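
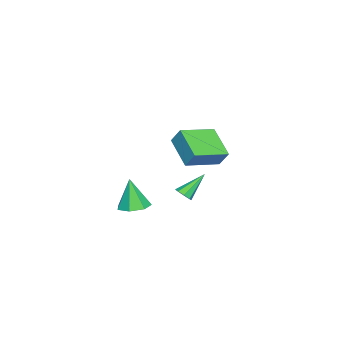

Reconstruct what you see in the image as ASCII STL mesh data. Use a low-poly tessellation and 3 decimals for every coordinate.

solid 
facet normal 0.143 0.174 -0.974
outer loop
vertex 0.746 -3.459 -2.792
vertex -0.131 -3.523 -2.932
vertex 0.348 -2.8 -2.733
endloop
endfacet
facet normal 0.715 0.379 0.588
outer loop
vertex 0.746 -3.459 -2.792
vertex 0.348 -2.8 -2.733
vertex -0.389 -3.837 -1.168
endloop
endfacet
facet normal 0.143 0.173 -0.974
outer loop
vertex 0.348 -2.8 -2.733
vertex -0.131 -3.523 -2.932
vertex -0.41 -2.685 -2.824
endloop
endfacet
facet normal 0.056 0.820 0.570
outer loop
vertex 0.348 -2.8 -2.733
vertex -0.41 -2.685 -2.824
vertex -0.389 -3.837 -1.168
endloop
endfacet
facet normal 0.143 0.173 -0.975
outer loop
vertex -0.41 -2.685 -2.824
vertex -0.131 -3.523 -2.932
vertex -0.958 -3.202 -2.996
endloop
endfacet
facet normal -0.689 0.591 0.420
outer loop
vertex -0.41 -2.685 -2.824
vertex -0.958 -3.202 -2.996
vertex -0.389 -3.837 -1.168
endloop
endfacet
facet normal 0.143 0.174 -0.974
outer loop
vertex -0.958 -3.202 -2.996
vertex -0.131 -3.523 -2.932
vertex -0.883 -3.96 -3.12
endloop
endfacet
facet normal -0.958 -0.136 0.251
outer loop
vertex -0.958 -3.202 -2.996
vertex -0.883 -3.96 -3.12
vertex -0.389 -3.837 -1.168
endloop
endfacet
facet normal 0.143 0.173 -0.974
outer loop
vertex -0.883 -3.96 -3.12
vertex -0.131 -3.523 -2.932
vertex -0.241 -4.39 -3.102
endloop
endfacet
facet normal -0.550 -0.813 0.190
outer loop
vertex -0.883 -3.96 -3.12
vertex -0.241 -4.39 -3.102
vertex -0.389 -3.837 -1.168
endloop
endfacet
facet normal 0.143 0.173 -0.974
outer loop
vertex -0.241 -4.39 -3.102
vertex -0.131 -3.523 -2.932
vertex 0.484 -4.167 -2.956
endloop
endfacet
facet normal 0.229 -0.931 0.284
outer loop
vertex -0.241 -4.39 -3.102
vertex 0.484 -4.167 -2.956
vertex -0.389 -3.837 -1.168
endloop
endfacet
facet normal 0.143 0.173 -0.975
outer loop
vertex 0.484 -4.167 -2.956
vertex -0.131 -3.523 -2.932
vertex 0.746 -3.459 -2.792
endloop
endfacet
facet normal 0.792 -0.400 0.461
outer loop
vertex 0.484 -4.167 -2.956
vertex 0.746 -3.459 -2.792
vertex -0.389 -3.837 -1.168
endloop
endfacet
facet normal -0.654 -0.587 0.476
outer loop
vertex 3.362 0.024 4.869
vertex 1.945 1.24 4.422
vertex 3.199 -0.475 4.03
endloop
endfacet
facet normal 0.739 -0.633 0.233
outer loop
vertex 4.395 0.6 3.158
vertex 3.362 0.024 4.869
vertex 3.199 -0.475 4.03
endloop
endfacet
facet normal -0.654 -0.587 0.478
outer loop
vertex 3.199 -0.475 4.03
vertex 1.945 1.24 4.422
vertex 1.781 0.74 3.583
endloop
endfacet
facet normal -0.165 -0.504 -0.848
outer loop
vertex 1.781 0.74 3.583
vertex 4.395 0.6 3.158
vertex 3.199 -0.475 4.03
endloop
endfacet
facet normal 0.165 0.504 0.848
outer loop
vertex 3.362 0.024 4.869
vertex 3.141 2.315 3.55
vertex 1.945 1.24 4.422
endloop
endfacet
facet normal 0.738 -0.633 0.233
outer loop
vertex 4.559 1.1 3.997
vertex 3.362 0.024 4.869
vertex 4.395 0.6 3.158
endloop
endfacet
facet normal 0.165 0.504 0.848
outer loop
vertex 4.559 1.1 3.997
vertex 3.141 2.315 3.55
vertex 3.362 0.024 4.869
endloop
endfacet
facet normal -0.738 0.633 -0.233
outer loop
vertex 1.945 1.24 4.422
vertex 3.141 2.315 3.55
vertex 1.781 0.74 3.583
endloop
endfacet
facet normal -0.165 -0.504 -0.848
outer loop
vertex 2.978 1.816 2.711
vertex 4.395 0.6 3.158
vertex 1.781 0.74 3.583
endloop
endfacet
facet normal -0.738 0.633 -0.233
outer loop
vertex 1.781 0.74 3.583
vertex 3.141 2.315 3.55
vertex 2.978 1.816 2.711
endloop
endfacet
facet normal 0.654 0.587 -0.477
outer loop
vertex 2.978 1.816 2.711
vertex 4.559 1.1 3.997
vertex 4.395 0.6 3.158
endloop
endfacet
facet normal 0.654 0.588 -0.477
outer loop
vertex 3.141 2.315 3.55
vertex 4.559 1.1 3.997
vertex 2.978 1.816 2.711
endloop
endfacet
facet normal 0.584 -0.481 -0.654
outer loop
vertex -1.7 -1.397 -2.62
vertex -2.13 -1.582 -2.868
vertex -1.827 -1.15 -2.915
endloop
endfacet
facet normal 0.559 0.738 0.377
outer loop
vertex -1.7 -1.397 -2.62
vertex -1.827 -1.15 -2.915
vertex -3.13 -0.758 -1.752
endloop
endfacet
facet normal 0.586 -0.482 -0.651
outer loop
vertex -1.827 -1.15 -2.915
vertex -2.13 -1.582 -2.868
vertex -2.131 -1.156 -3.184
endloop
endfacet
facet normal 0.136 0.975 -0.176
outer loop
vertex -1.827 -1.15 -2.915
vertex -2.131 -1.156 -3.184
vertex -3.13 -0.758 -1.752
endloop
endfacet
facet normal 0.584 -0.483 -0.652
outer loop
vertex -2.131 -1.156 -3.184
vertex -2.13 -1.582 -2.868
vertex -2.435 -1.412 -3.267
endloop
endfacet
facet normal -0.462 0.717 -0.522
outer loop
vertex -2.131 -1.156 -3.184
vertex -2.435 -1.412 -3.267
vertex -3.13 -0.758 -1.752
endloop
endfacet
facet normal 0.585 -0.482 -0.652
outer loop
vertex -2.435 -1.412 -3.267
vertex -2.13 -1.582 -2.868
vertex -2.56 -1.767 -3.117
endloop
endfacet
facet normal -0.882 0.118 -0.456
outer loop
vertex -2.435 -1.412 -3.267
vertex -2.56 -1.767 -3.117
vertex -3.13 -0.758 -1.752
endloop
endfacet
facet normal 0.585 -0.483 -0.652
outer loop
vertex -2.56 -1.767 -3.117
vertex -2.13 -1.582 -2.868
vertex -2.434 -2.014 -2.821
endloop
endfacet
facet normal -0.881 -0.472 -0.019
outer loop
vertex -2.56 -1.767 -3.117
vertex -2.434 -2.014 -2.821
vertex -3.13 -0.758 -1.752
endloop
endfacet
facet normal 0.584 -0.482 -0.654
outer loop
vertex -2.434 -2.014 -2.821
vertex -2.13 -1.582 -2.868
vertex -2.129 -2.008 -2.553
endloop
endfacet
facet normal -0.457 -0.710 0.536
outer loop
vertex -2.434 -2.014 -2.821
vertex -2.129 -2.008 -2.553
vertex -3.13 -0.758 -1.752
endloop
endfacet
facet normal 0.584 -0.482 -0.653
outer loop
vertex -2.129 -2.008 -2.553
vertex -2.13 -1.582 -2.868
vertex -1.826 -1.753 -2.47
endloop
endfacet
facet normal 0.140 -0.453 0.881
outer loop
vertex -2.129 -2.008 -2.553
vertex -1.826 -1.753 -2.47
vertex -3.13 -0.758 -1.752
endloop
endfacet
facet normal 0.584 -0.482 -0.653
outer loop
vertex -1.826 -1.753 -2.47
vertex -2.13 -1.582 -2.868
vertex -1.7 -1.397 -2.62
endloop
endfacet
facet normal 0.560 0.145 0.816
outer loop
vertex -1.826 -1.753 -2.47
vertex -1.7 -1.397 -2.62
vertex -3.13 -0.758 -1.752
endloop
endfacet

endsolid


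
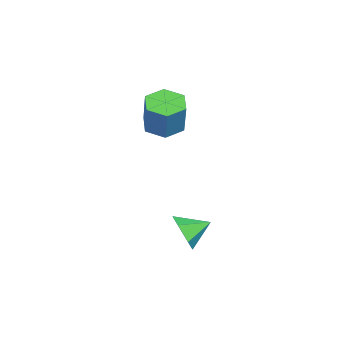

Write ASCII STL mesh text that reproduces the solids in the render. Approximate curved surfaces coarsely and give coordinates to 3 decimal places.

solid 
facet normal 0.244 -0.894 -0.376
outer loop
vertex 0.643 -1.544 -1.273
vertex 0.158 -1.395 -1.942
vertex 0.967 -1.17 -1.952
endloop
endfacet
facet normal 0.616 0.528 0.585
outer loop
vertex 0.643 -1.544 -1.273
vertex 0.967 -1.17 -1.952
vertex -0.118 -0.385 -1.518
endloop
endfacet
facet normal 0.244 -0.894 -0.376
outer loop
vertex 0.967 -1.17 -1.952
vertex 0.158 -1.395 -1.942
vertex 0.482 -1.021 -2.621
endloop
endfacet
facet normal 0.523 0.830 -0.194
outer loop
vertex 0.967 -1.17 -1.952
vertex 0.482 -1.021 -2.621
vertex -0.118 -0.385 -1.518
endloop
endfacet
facet normal 0.244 -0.894 -0.376
outer loop
vertex 0.482 -1.021 -2.621
vertex 0.158 -1.395 -1.942
vertex -0.327 -1.246 -2.612
endloop
endfacet
facet normal -0.225 0.786 -0.576
outer loop
vertex 0.482 -1.021 -2.621
vertex -0.327 -1.246 -2.612
vertex -0.118 -0.385 -1.518
endloop
endfacet
facet normal 0.244 -0.894 -0.376
outer loop
vertex -0.327 -1.246 -2.612
vertex 0.158 -1.395 -1.942
vertex -0.651 -1.62 -1.933
endloop
endfacet
facet normal -0.880 0.440 -0.178
outer loop
vertex -0.327 -1.246 -2.612
vertex -0.651 -1.62 -1.933
vertex -0.118 -0.385 -1.518
endloop
endfacet
facet normal 0.244 -0.894 -0.376
outer loop
vertex -0.651 -1.62 -1.933
vertex 0.158 -1.395 -1.942
vertex -0.166 -1.769 -1.264
endloop
endfacet
facet normal -0.787 0.138 0.601
outer loop
vertex -0.651 -1.62 -1.933
vertex -0.166 -1.769 -1.264
vertex -0.118 -0.385 -1.518
endloop
endfacet
facet normal 0.244 -0.894 -0.376
outer loop
vertex -0.166 -1.769 -1.264
vertex 0.158 -1.395 -1.942
vertex 0.643 -1.544 -1.273
endloop
endfacet
facet normal -0.040 0.182 0.983
outer loop
vertex -0.166 -1.769 -1.264
vertex 0.643 -1.544 -1.273
vertex -0.118 -0.385 -1.518
endloop
endfacet
facet normal -0.417 -0.061 -0.907
outer loop
vertex -3.277 -2.913 1.587
vertex -3.752 -2.229 1.759
vertex -2.987 -2.136 1.401
endloop
endfacet
facet normal 0.842 -0.401 -0.361
outer loop
vertex -3.277 -2.913 1.587
vertex -2.987 -2.136 1.401
vertex -2.613 -2.814 3.028
endloop
endfacet
facet normal 0.842 -0.401 -0.361
outer loop
vertex -2.613 -2.814 3.028
vertex -2.987 -2.136 1.401
vertex -2.323 -2.037 2.842
endloop
endfacet
facet normal 0.418 0.061 0.906
outer loop
vertex -2.613 -2.814 3.028
vertex -2.323 -2.037 2.842
vertex -3.088 -2.131 3.201
endloop
endfacet
facet normal -0.417 -0.062 -0.907
outer loop
vertex -2.987 -2.136 1.401
vertex -3.752 -2.229 1.759
vertex -3.463 -1.452 1.573
endloop
endfacet
facet normal 0.716 0.592 -0.371
outer loop
vertex -2.987 -2.136 1.401
vertex -3.463 -1.452 1.573
vertex -2.323 -2.037 2.842
endloop
endfacet
facet normal 0.716 0.591 -0.371
outer loop
vertex -2.323 -2.037 2.842
vertex -3.463 -1.452 1.573
vertex -2.798 -1.354 3.014
endloop
endfacet
facet normal 0.418 0.062 0.906
outer loop
vertex -2.323 -2.037 2.842
vertex -2.798 -1.354 3.014
vertex -3.088 -2.131 3.201
endloop
endfacet
facet normal -0.418 -0.061 -0.906
outer loop
vertex -3.463 -1.452 1.573
vertex -3.752 -2.229 1.759
vertex -4.227 -1.546 1.932
endloop
endfacet
facet normal -0.126 0.992 -0.009
outer loop
vertex -3.463 -1.452 1.573
vertex -4.227 -1.546 1.932
vertex -2.798 -1.354 3.014
endloop
endfacet
facet normal -0.125 0.992 -0.010
outer loop
vertex -2.798 -1.354 3.014
vertex -4.227 -1.546 1.932
vertex -3.563 -1.447 3.373
endloop
endfacet
facet normal 0.418 0.062 0.906
outer loop
vertex -2.798 -1.354 3.014
vertex -3.563 -1.447 3.373
vertex -3.088 -2.131 3.201
endloop
endfacet
facet normal -0.418 -0.061 -0.906
outer loop
vertex -4.227 -1.546 1.932
vertex -3.752 -2.229 1.759
vertex -4.517 -2.323 2.118
endloop
endfacet
facet normal -0.842 0.401 0.361
outer loop
vertex -4.227 -1.546 1.932
vertex -4.517 -2.323 2.118
vertex -3.563 -1.447 3.373
endloop
endfacet
facet normal -0.842 0.401 0.361
outer loop
vertex -3.563 -1.447 3.373
vertex -4.517 -2.323 2.118
vertex -3.853 -2.224 3.559
endloop
endfacet
facet normal 0.417 0.061 0.907
outer loop
vertex -3.563 -1.447 3.373
vertex -3.853 -2.224 3.559
vertex -3.088 -2.131 3.201
endloop
endfacet
facet normal -0.418 -0.062 -0.906
outer loop
vertex -4.517 -2.323 2.118
vertex -3.752 -2.229 1.759
vertex -4.042 -3.006 1.946
endloop
endfacet
facet normal -0.716 -0.591 0.371
outer loop
vertex -4.517 -2.323 2.118
vertex -4.042 -3.006 1.946
vertex -3.853 -2.224 3.559
endloop
endfacet
facet normal -0.716 -0.592 0.371
outer loop
vertex -3.853 -2.224 3.559
vertex -4.042 -3.006 1.946
vertex -3.377 -2.908 3.387
endloop
endfacet
facet normal 0.417 0.062 0.907
outer loop
vertex -3.853 -2.224 3.559
vertex -3.377 -2.908 3.387
vertex -3.088 -2.131 3.201
endloop
endfacet
facet normal -0.418 -0.062 -0.906
outer loop
vertex -4.042 -3.006 1.946
vertex -3.752 -2.229 1.759
vertex -3.277 -2.913 1.587
endloop
endfacet
facet normal 0.125 -0.992 0.010
outer loop
vertex -4.042 -3.006 1.946
vertex -3.277 -2.913 1.587
vertex -3.377 -2.908 3.387
endloop
endfacet
facet normal 0.127 -0.992 0.010
outer loop
vertex -3.377 -2.908 3.387
vertex -3.277 -2.913 1.587
vertex -2.613 -2.814 3.028
endloop
endfacet
facet normal 0.418 0.061 0.906
outer loop
vertex -3.377 -2.908 3.387
vertex -2.613 -2.814 3.028
vertex -3.088 -2.131 3.201
endloop
endfacet

endsolid


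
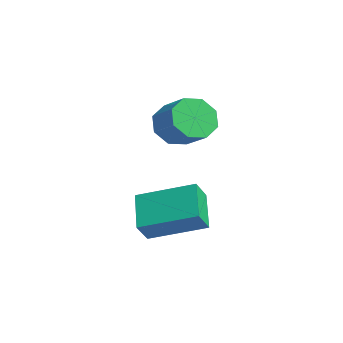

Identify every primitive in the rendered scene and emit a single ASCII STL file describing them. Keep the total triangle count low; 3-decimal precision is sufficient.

solid 
facet normal -0.856 -0.203 -0.475
outer loop
vertex -4.059 -1.387 0.708
vertex -4.539 -0.945 1.384
vertex -4.148 -0.687 0.569
endloop
endfacet
facet normal 0.502 -0.107 -0.858
outer loop
vertex -4.059 -1.387 0.708
vertex -4.148 -0.687 0.569
vertex -2.92 -1.117 1.34
endloop
endfacet
facet normal 0.502 -0.107 -0.858
outer loop
vertex -2.92 -1.117 1.34
vertex -4.148 -0.687 0.569
vertex -3.009 -0.417 1.201
endloop
endfacet
facet normal 0.856 0.203 0.476
outer loop
vertex -2.92 -1.117 1.34
vertex -3.009 -0.417 1.201
vertex -3.401 -0.675 2.016
endloop
endfacet
facet normal -0.856 -0.203 -0.475
outer loop
vertex -4.148 -0.687 0.569
vertex -4.539 -0.945 1.384
vertex -4.466 -0.138 0.908
endloop
endfacet
facet normal 0.267 0.614 -0.743
outer loop
vertex -4.148 -0.687 0.569
vertex -4.466 -0.138 0.908
vertex -3.009 -0.417 1.201
endloop
endfacet
facet normal 0.267 0.614 -0.743
outer loop
vertex -3.009 -0.417 1.201
vertex -4.466 -0.138 0.908
vertex -3.328 0.132 1.54
endloop
endfacet
facet normal 0.856 0.203 0.476
outer loop
vertex -3.009 -0.417 1.201
vertex -3.328 0.132 1.54
vertex -3.401 -0.675 2.016
endloop
endfacet
facet normal -0.856 -0.203 -0.475
outer loop
vertex -4.466 -0.138 0.908
vertex -4.539 -0.945 1.384
vertex -4.827 -0.061 1.525
endloop
endfacet
facet normal -0.123 0.973 -0.194
outer loop
vertex -4.466 -0.138 0.908
vertex -4.827 -0.061 1.525
vertex -3.328 0.132 1.54
endloop
endfacet
facet normal -0.123 0.974 -0.192
outer loop
vertex -3.328 0.132 1.54
vertex -4.827 -0.061 1.525
vertex -3.689 0.208 2.158
endloop
endfacet
facet normal 0.856 0.203 0.475
outer loop
vertex -3.328 0.132 1.54
vertex -3.689 0.208 2.158
vertex -3.401 -0.675 2.016
endloop
endfacet
facet normal -0.856 -0.203 -0.476
outer loop
vertex -4.827 -0.061 1.525
vertex -4.539 -0.945 1.384
vertex -5.02 -0.503 2.06
endloop
endfacet
facet normal -0.442 0.763 0.471
outer loop
vertex -4.827 -0.061 1.525
vertex -5.02 -0.503 2.06
vertex -3.689 0.208 2.158
endloop
endfacet
facet normal -0.442 0.763 0.471
outer loop
vertex -3.689 0.208 2.158
vertex -5.02 -0.503 2.06
vertex -3.881 -0.233 2.692
endloop
endfacet
facet normal 0.856 0.203 0.475
outer loop
vertex -3.689 0.208 2.158
vertex -3.881 -0.233 2.692
vertex -3.401 -0.675 2.016
endloop
endfacet
facet normal -0.856 -0.203 -0.476
outer loop
vertex -5.02 -0.503 2.06
vertex -4.539 -0.945 1.384
vertex -4.931 -1.203 2.199
endloop
endfacet
facet normal -0.502 0.107 0.858
outer loop
vertex -5.02 -0.503 2.06
vertex -4.931 -1.203 2.199
vertex -3.881 -0.233 2.692
endloop
endfacet
facet normal -0.502 0.107 0.858
outer loop
vertex -3.881 -0.233 2.692
vertex -4.931 -1.203 2.199
vertex -3.792 -0.933 2.831
endloop
endfacet
facet normal 0.856 0.203 0.475
outer loop
vertex -3.881 -0.233 2.692
vertex -3.792 -0.933 2.831
vertex -3.401 -0.675 2.016
endloop
endfacet
facet normal -0.856 -0.203 -0.476
outer loop
vertex -4.931 -1.203 2.199
vertex -4.539 -0.945 1.384
vertex -4.612 -1.752 1.86
endloop
endfacet
facet normal -0.267 -0.614 0.743
outer loop
vertex -4.931 -1.203 2.199
vertex -4.612 -1.752 1.86
vertex -3.792 -0.933 2.831
endloop
endfacet
facet normal -0.267 -0.614 0.743
outer loop
vertex -3.792 -0.933 2.831
vertex -4.612 -1.752 1.86
vertex -3.474 -1.482 2.492
endloop
endfacet
facet normal 0.856 0.203 0.475
outer loop
vertex -3.792 -0.933 2.831
vertex -3.474 -1.482 2.492
vertex -3.401 -0.675 2.016
endloop
endfacet
facet normal -0.856 -0.203 -0.475
outer loop
vertex -4.612 -1.752 1.86
vertex -4.539 -0.945 1.384
vertex -4.251 -1.828 1.242
endloop
endfacet
facet normal 0.124 -0.973 0.192
outer loop
vertex -4.612 -1.752 1.86
vertex -4.251 -1.828 1.242
vertex -3.474 -1.482 2.492
endloop
endfacet
facet normal 0.123 -0.973 0.193
outer loop
vertex -3.474 -1.482 2.492
vertex -4.251 -1.828 1.242
vertex -3.113 -1.559 1.875
endloop
endfacet
facet normal 0.856 0.203 0.475
outer loop
vertex -3.474 -1.482 2.492
vertex -3.113 -1.559 1.875
vertex -3.401 -0.675 2.016
endloop
endfacet
facet normal -0.856 -0.203 -0.475
outer loop
vertex -4.251 -1.828 1.242
vertex -4.539 -0.945 1.384
vertex -4.059 -1.387 0.708
endloop
endfacet
facet normal 0.442 -0.763 -0.471
outer loop
vertex -4.251 -1.828 1.242
vertex -4.059 -1.387 0.708
vertex -3.113 -1.559 1.875
endloop
endfacet
facet normal 0.442 -0.763 -0.471
outer loop
vertex -3.113 -1.559 1.875
vertex -4.059 -1.387 0.708
vertex -2.92 -1.117 1.34
endloop
endfacet
facet normal 0.856 0.203 0.476
outer loop
vertex -3.113 -1.559 1.875
vertex -2.92 -1.117 1.34
vertex -3.401 -0.675 2.016
endloop
endfacet
facet normal -0.769 0.246 0.590
outer loop
vertex -1.771 -3.406 -0.628
vertex -0.725 -1.693 0.023
vertex -2.158 -2.897 -1.345
endloop
endfacet
facet normal -0.496 -0.812 -0.309
outer loop
vertex -0.935 -3.287 -2.283
vertex -1.771 -3.406 -0.628
vertex -2.158 -2.897 -1.345
endloop
endfacet
facet normal -0.769 0.246 0.590
outer loop
vertex -2.158 -2.897 -1.345
vertex -0.725 -1.693 0.023
vertex -1.112 -1.184 -0.694
endloop
endfacet
facet normal -0.403 0.530 -0.746
outer loop
vertex -1.112 -1.184 -0.694
vertex -0.935 -3.287 -2.283
vertex -2.158 -2.897 -1.345
endloop
endfacet
facet normal 0.403 -0.530 0.746
outer loop
vertex -1.771 -3.406 -0.628
vertex 0.498 -2.083 -0.915
vertex -0.725 -1.693 0.023
endloop
endfacet
facet normal -0.496 -0.812 -0.309
outer loop
vertex -0.548 -3.796 -1.566
vertex -1.771 -3.406 -0.628
vertex -0.935 -3.287 -2.283
endloop
endfacet
facet normal 0.403 -0.530 0.746
outer loop
vertex -0.548 -3.796 -1.566
vertex 0.498 -2.083 -0.915
vertex -1.771 -3.406 -0.628
endloop
endfacet
facet normal 0.496 0.812 0.309
outer loop
vertex -0.725 -1.693 0.023
vertex 0.498 -2.083 -0.915
vertex -1.112 -1.184 -0.694
endloop
endfacet
facet normal -0.403 0.530 -0.746
outer loop
vertex 0.111 -1.574 -1.632
vertex -0.935 -3.287 -2.283
vertex -1.112 -1.184 -0.694
endloop
endfacet
facet normal 0.496 0.812 0.309
outer loop
vertex -1.112 -1.184 -0.694
vertex 0.498 -2.083 -0.915
vertex 0.111 -1.574 -1.632
endloop
endfacet
facet normal 0.769 -0.246 -0.590
outer loop
vertex 0.111 -1.574 -1.632
vertex -0.548 -3.796 -1.566
vertex -0.935 -3.287 -2.283
endloop
endfacet
facet normal 0.769 -0.246 -0.590
outer loop
vertex 0.498 -2.083 -0.915
vertex -0.548 -3.796 -1.566
vertex 0.111 -1.574 -1.632
endloop
endfacet

endsolid


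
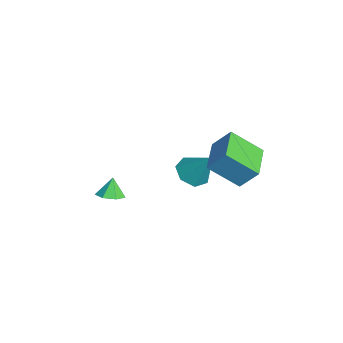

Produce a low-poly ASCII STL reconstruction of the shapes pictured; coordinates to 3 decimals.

solid 
facet normal 0.350 -0.181 -0.919
outer loop
vertex 0.921 -2.117 -0.839
vertex 0.203 -2.309 -1.075
vertex 0.546 -1.608 -1.082
endloop
endfacet
facet normal 0.447 0.632 0.633
outer loop
vertex 0.921 -2.117 -0.839
vertex 0.546 -1.608 -1.082
vertex -0.183 -2.111 -0.065
endloop
endfacet
facet normal 0.351 -0.181 -0.919
outer loop
vertex 0.546 -1.608 -1.082
vertex 0.203 -2.309 -1.075
vertex -0.088 -1.628 -1.32
endloop
endfacet
facet normal -0.158 0.925 0.344
outer loop
vertex 0.546 -1.608 -1.082
vertex -0.088 -1.628 -1.32
vertex -0.183 -2.111 -0.065
endloop
endfacet
facet normal 0.352 -0.180 -0.919
outer loop
vertex -0.088 -1.628 -1.32
vertex 0.203 -2.309 -1.075
vertex -0.502 -2.16 -1.374
endloop
endfacet
facet normal -0.786 0.595 0.169
outer loop
vertex -0.088 -1.628 -1.32
vertex -0.502 -2.16 -1.374
vertex -0.183 -2.111 -0.065
endloop
endfacet
facet normal 0.352 -0.180 -0.919
outer loop
vertex -0.502 -2.16 -1.374
vertex 0.203 -2.309 -1.075
vertex -0.386 -2.805 -1.203
endloop
endfacet
facet normal -0.965 -0.110 0.239
outer loop
vertex -0.502 -2.16 -1.374
vertex -0.386 -2.805 -1.203
vertex -0.183 -2.111 -0.065
endloop
endfacet
facet normal 0.351 -0.180 -0.919
outer loop
vertex -0.386 -2.805 -1.203
vertex 0.203 -2.309 -1.075
vertex 0.174 -3.076 -0.936
endloop
endfacet
facet normal -0.559 -0.660 0.502
outer loop
vertex -0.386 -2.805 -1.203
vertex 0.174 -3.076 -0.936
vertex -0.183 -2.111 -0.065
endloop
endfacet
facet normal 0.350 -0.180 -0.919
outer loop
vertex 0.174 -3.076 -0.936
vertex 0.203 -2.309 -1.075
vertex 0.756 -2.77 -0.774
endloop
endfacet
facet normal 0.125 -0.639 0.759
outer loop
vertex 0.174 -3.076 -0.936
vertex 0.756 -2.77 -0.774
vertex -0.183 -2.111 -0.065
endloop
endfacet
facet normal 0.350 -0.180 -0.919
outer loop
vertex 0.756 -2.77 -0.774
vertex 0.203 -2.309 -1.075
vertex 0.921 -2.117 -0.839
endloop
endfacet
facet normal 0.573 -0.063 0.817
outer loop
vertex 0.756 -2.77 -0.774
vertex 0.921 -2.117 -0.839
vertex -0.183 -2.111 -0.065
endloop
endfacet
facet normal -0.419 -0.415 -0.808
outer loop
vertex -1.65 2.278 -2.584
vertex -2.566 2.338 -2.14
vertex -2.101 3.024 -2.734
endloop
endfacet
facet normal 0.857 0.479 -0.191
outer loop
vertex -1.65 2.278 -2.584
vertex -2.101 3.024 -2.734
vertex -1.694 3.202 -0.46
endloop
endfacet
facet normal -0.419 -0.415 -0.808
outer loop
vertex -2.101 3.024 -2.734
vertex -2.566 2.338 -2.14
vertex -2.903 3.253 -2.436
endloop
endfacet
facet normal 0.232 0.966 -0.117
outer loop
vertex -2.101 3.024 -2.734
vertex -2.903 3.253 -2.436
vertex -1.694 3.202 -0.46
endloop
endfacet
facet normal -0.419 -0.416 -0.807
outer loop
vertex -2.903 3.253 -2.436
vertex -2.566 2.338 -2.14
vertex -3.45 2.793 -1.915
endloop
endfacet
facet normal -0.439 0.850 0.290
outer loop
vertex -2.903 3.253 -2.436
vertex -3.45 2.793 -1.915
vertex -1.694 3.202 -0.46
endloop
endfacet
facet normal -0.419 -0.415 -0.807
outer loop
vertex -3.45 2.793 -1.915
vertex -2.566 2.338 -2.14
vertex -3.332 1.99 -1.563
endloop
endfacet
facet normal -0.652 0.222 0.725
outer loop
vertex -3.45 2.793 -1.915
vertex -3.332 1.99 -1.563
vertex -1.694 3.202 -0.46
endloop
endfacet
facet normal -0.419 -0.416 -0.807
outer loop
vertex -3.332 1.99 -1.563
vertex -2.566 2.338 -2.14
vertex -2.636 1.448 -1.645
endloop
endfacet
facet normal -0.247 -0.448 0.859
outer loop
vertex -3.332 1.99 -1.563
vertex -2.636 1.448 -1.645
vertex -1.694 3.202 -0.46
endloop
endfacet
facet normal -0.418 -0.416 -0.807
outer loop
vertex -2.636 1.448 -1.645
vertex -2.566 2.338 -2.14
vertex -1.888 1.577 -2.099
endloop
endfacet
facet normal 0.472 -0.653 0.592
outer loop
vertex -2.636 1.448 -1.645
vertex -1.888 1.577 -2.099
vertex -1.694 3.202 -0.46
endloop
endfacet
facet normal -0.419 -0.416 -0.807
outer loop
vertex -1.888 1.577 -2.099
vertex -2.566 2.338 -2.14
vertex -1.65 2.278 -2.584
endloop
endfacet
facet normal 0.963 -0.241 0.125
outer loop
vertex -1.888 1.577 -2.099
vertex -1.65 2.278 -2.584
vertex -1.694 3.202 -0.46
endloop
endfacet
facet normal -0.946 0.314 0.085
outer loop
vertex 0.284 3.698 2.991
vertex 0.684 5.26 1.677
vertex -0.102 2.844 1.859
endloop
endfacet
facet normal -0.192 -0.751 0.632
outer loop
vertex 1.836 2.2 1.683
vertex 0.284 3.698 2.991
vertex -0.102 2.844 1.859
endloop
endfacet
facet normal -0.945 0.314 0.086
outer loop
vertex -0.102 2.844 1.859
vertex 0.684 5.26 1.677
vertex 0.297 4.406 0.545
endloop
endfacet
facet normal -0.263 -0.581 -0.770
outer loop
vertex 0.297 4.406 0.545
vertex 1.836 2.2 1.683
vertex -0.102 2.844 1.859
endloop
endfacet
facet normal 0.263 0.581 0.770
outer loop
vertex 0.284 3.698 2.991
vertex 2.622 4.616 1.501
vertex 0.684 5.26 1.677
endloop
endfacet
facet normal -0.192 -0.751 0.632
outer loop
vertex 2.223 3.054 2.815
vertex 0.284 3.698 2.991
vertex 1.836 2.2 1.683
endloop
endfacet
facet normal 0.263 0.581 0.770
outer loop
vertex 2.223 3.054 2.815
vertex 2.622 4.616 1.501
vertex 0.284 3.698 2.991
endloop
endfacet
facet normal 0.192 0.751 -0.632
outer loop
vertex 0.684 5.26 1.677
vertex 2.622 4.616 1.501
vertex 0.297 4.406 0.545
endloop
endfacet
facet normal -0.263 -0.581 -0.770
outer loop
vertex 2.236 3.762 0.369
vertex 1.836 2.2 1.683
vertex 0.297 4.406 0.545
endloop
endfacet
facet normal 0.192 0.751 -0.632
outer loop
vertex 0.297 4.406 0.545
vertex 2.622 4.616 1.501
vertex 2.236 3.762 0.369
endloop
endfacet
facet normal 0.945 -0.314 -0.086
outer loop
vertex 2.236 3.762 0.369
vertex 2.223 3.054 2.815
vertex 1.836 2.2 1.683
endloop
endfacet
facet normal 0.946 -0.314 -0.086
outer loop
vertex 2.622 4.616 1.501
vertex 2.223 3.054 2.815
vertex 2.236 3.762 0.369
endloop
endfacet

endsolid


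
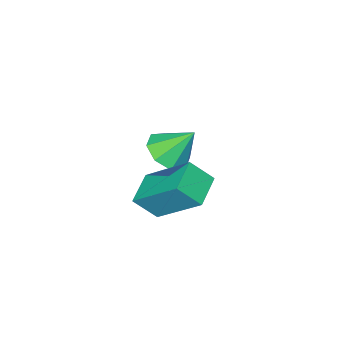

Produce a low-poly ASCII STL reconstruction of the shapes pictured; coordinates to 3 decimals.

solid 
facet normal 0.325 -0.510 -0.796
outer loop
vertex -0.608 1.153 -4.276
vertex -1.387 0.92 -4.445
vertex -0.907 1.562 -4.66
endloop
endfacet
facet normal 0.557 0.747 0.362
outer loop
vertex -0.608 1.153 -4.276
vertex -0.907 1.562 -4.66
vertex -1.833 1.62 -3.355
endloop
endfacet
facet normal 0.327 -0.511 -0.795
outer loop
vertex -0.907 1.562 -4.66
vertex -1.387 0.92 -4.445
vertex -1.486 1.595 -4.919
endloop
endfacet
facet normal 0.058 0.998 -0.003
outer loop
vertex -0.907 1.562 -4.66
vertex -1.486 1.595 -4.919
vertex -1.833 1.62 -3.355
endloop
endfacet
facet normal 0.325 -0.511 -0.796
outer loop
vertex -1.486 1.595 -4.919
vertex -1.387 0.92 -4.445
vertex -2.008 1.232 -4.899
endloop
endfacet
facet normal -0.569 0.811 -0.139
outer loop
vertex -1.486 1.595 -4.919
vertex -2.008 1.232 -4.899
vertex -1.833 1.62 -3.355
endloop
endfacet
facet normal 0.326 -0.510 -0.796
outer loop
vertex -2.008 1.232 -4.899
vertex -1.387 0.92 -4.445
vertex -2.165 0.687 -4.614
endloop
endfacet
facet normal -0.955 0.293 0.035
outer loop
vertex -2.008 1.232 -4.899
vertex -2.165 0.687 -4.614
vertex -1.833 1.62 -3.355
endloop
endfacet
facet normal 0.326 -0.510 -0.796
outer loop
vertex -2.165 0.687 -4.614
vertex -1.387 0.92 -4.445
vertex -1.867 0.278 -4.23
endloop
endfacet
facet normal -0.875 -0.248 0.415
outer loop
vertex -2.165 0.687 -4.614
vertex -1.867 0.278 -4.23
vertex -1.833 1.62 -3.355
endloop
endfacet
facet normal 0.326 -0.510 -0.796
outer loop
vertex -1.867 0.278 -4.23
vertex -1.387 0.92 -4.445
vertex -1.288 0.246 -3.972
endloop
endfacet
facet normal -0.375 -0.500 0.781
outer loop
vertex -1.867 0.278 -4.23
vertex -1.288 0.246 -3.972
vertex -1.833 1.62 -3.355
endloop
endfacet
facet normal 0.325 -0.511 -0.796
outer loop
vertex -1.288 0.246 -3.972
vertex -1.387 0.92 -4.445
vertex -0.766 0.608 -3.991
endloop
endfacet
facet normal 0.250 -0.312 0.916
outer loop
vertex -1.288 0.246 -3.972
vertex -0.766 0.608 -3.991
vertex -1.833 1.62 -3.355
endloop
endfacet
facet normal 0.325 -0.511 -0.796
outer loop
vertex -0.766 0.608 -3.991
vertex -1.387 0.92 -4.445
vertex -0.608 1.153 -4.276
endloop
endfacet
facet normal 0.637 0.204 0.743
outer loop
vertex -0.766 0.608 -3.991
vertex -0.608 1.153 -4.276
vertex -1.833 1.62 -3.355
endloop
endfacet
facet normal -0.491 0.524 -0.696
outer loop
vertex 0.321 4.7 -2.312
vertex 1.272 5.181 -2.62
vertex 0.642 3.197 -3.669
endloop
endfacet
facet normal -0.857 -0.434 0.278
outer loop
vertex 1.128 2.679 -2.98
vertex 0.321 4.7 -2.312
vertex 0.642 3.197 -3.669
endloop
endfacet
facet normal -0.491 0.524 -0.696
outer loop
vertex 0.642 3.197 -3.669
vertex 1.272 5.181 -2.62
vertex 1.593 3.679 -3.977
endloop
endfacet
facet normal 0.157 -0.733 -0.662
outer loop
vertex 1.593 3.679 -3.977
vertex 1.128 2.679 -2.98
vertex 0.642 3.197 -3.669
endloop
endfacet
facet normal -0.157 0.733 0.662
outer loop
vertex 0.321 4.7 -2.312
vertex 1.758 4.663 -1.931
vertex 1.272 5.181 -2.62
endloop
endfacet
facet normal -0.857 -0.434 0.278
outer loop
vertex 0.807 4.181 -1.623
vertex 0.321 4.7 -2.312
vertex 1.128 2.679 -2.98
endloop
endfacet
facet normal -0.157 0.733 0.662
outer loop
vertex 0.807 4.181 -1.623
vertex 1.758 4.663 -1.931
vertex 0.321 4.7 -2.312
endloop
endfacet
facet normal 0.857 0.434 -0.278
outer loop
vertex 1.272 5.181 -2.62
vertex 1.758 4.663 -1.931
vertex 1.593 3.679 -3.977
endloop
endfacet
facet normal 0.156 -0.733 -0.662
outer loop
vertex 2.079 3.16 -3.288
vertex 1.128 2.679 -2.98
vertex 1.593 3.679 -3.977
endloop
endfacet
facet normal 0.857 0.434 -0.278
outer loop
vertex 1.593 3.679 -3.977
vertex 1.758 4.663 -1.931
vertex 2.079 3.16 -3.288
endloop
endfacet
facet normal 0.491 -0.524 0.696
outer loop
vertex 2.079 3.16 -3.288
vertex 0.807 4.181 -1.623
vertex 1.128 2.679 -2.98
endloop
endfacet
facet normal 0.491 -0.524 0.696
outer loop
vertex 1.758 4.663 -1.931
vertex 0.807 4.181 -1.623
vertex 2.079 3.16 -3.288
endloop
endfacet

endsolid


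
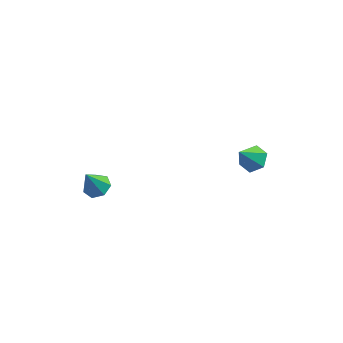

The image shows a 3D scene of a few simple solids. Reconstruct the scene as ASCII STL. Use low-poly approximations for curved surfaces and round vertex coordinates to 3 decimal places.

solid 
facet normal 0.277 0.294 -0.915
outer loop
vertex -3.427 -0.956 2.54
vertex -3.769 -1.477 2.269
vertex -3.991 -0.848 2.404
endloop
endfacet
facet normal -0.021 0.738 0.675
outer loop
vertex -3.427 -0.956 2.54
vertex -3.991 -0.848 2.404
vertex -4.151 -1.883 3.531
endloop
endfacet
facet normal 0.277 0.294 -0.915
outer loop
vertex -3.991 -0.848 2.404
vertex -3.769 -1.477 2.269
vertex -4.388 -1.214 2.166
endloop
endfacet
facet normal -0.739 0.545 0.395
outer loop
vertex -3.991 -0.848 2.404
vertex -4.388 -1.214 2.166
vertex -4.151 -1.883 3.531
endloop
endfacet
facet normal 0.277 0.293 -0.915
outer loop
vertex -4.388 -1.214 2.166
vertex -3.769 -1.477 2.269
vertex -4.32 -1.778 2.006
endloop
endfacet
facet normal -0.984 -0.147 0.099
outer loop
vertex -4.388 -1.214 2.166
vertex -4.32 -1.778 2.006
vertex -4.151 -1.883 3.531
endloop
endfacet
facet normal 0.276 0.295 -0.915
outer loop
vertex -4.32 -1.778 2.006
vertex -3.769 -1.477 2.269
vertex -3.837 -2.115 2.043
endloop
endfacet
facet normal -0.573 -0.820 0.007
outer loop
vertex -4.32 -1.778 2.006
vertex -3.837 -2.115 2.043
vertex -4.151 -1.883 3.531
endloop
endfacet
facet normal 0.276 0.295 -0.915
outer loop
vertex -3.837 -2.115 2.043
vertex -3.769 -1.477 2.269
vertex -3.303 -1.972 2.25
endloop
endfacet
facet normal 0.185 -0.964 0.189
outer loop
vertex -3.837 -2.115 2.043
vertex -3.303 -1.972 2.25
vertex -4.151 -1.883 3.531
endloop
endfacet
facet normal 0.276 0.295 -0.915
outer loop
vertex -3.303 -1.972 2.25
vertex -3.769 -1.477 2.269
vertex -3.121 -1.456 2.471
endloop
endfacet
facet normal 0.720 -0.472 0.509
outer loop
vertex -3.303 -1.972 2.25
vertex -3.121 -1.456 2.471
vertex -4.151 -1.883 3.531
endloop
endfacet
facet normal 0.276 0.295 -0.915
outer loop
vertex -3.121 -1.456 2.471
vertex -3.769 -1.477 2.269
vertex -3.427 -0.956 2.54
endloop
endfacet
facet normal 0.628 0.284 0.725
outer loop
vertex -3.121 -1.456 2.471
vertex -3.427 -0.956 2.54
vertex -4.151 -1.883 3.531
endloop
endfacet
facet normal 0.396 0.470 -0.789
outer loop
vertex 3.151 1.989 1.714
vertex 2.569 2.462 1.704
vertex 3.179 2.626 2.108
endloop
endfacet
facet normal 0.668 -0.413 0.619
outer loop
vertex 3.151 1.989 1.714
vertex 3.179 2.626 2.108
vertex 2.011 1.798 2.816
endloop
endfacet
facet normal 0.396 0.470 -0.789
outer loop
vertex 3.179 2.626 2.108
vertex 2.569 2.462 1.704
vertex 2.597 3.099 2.098
endloop
endfacet
facet normal 0.280 0.364 0.888
outer loop
vertex 3.179 2.626 2.108
vertex 2.597 3.099 2.098
vertex 2.011 1.798 2.816
endloop
endfacet
facet normal 0.396 0.470 -0.789
outer loop
vertex 2.597 3.099 2.098
vertex 2.569 2.462 1.704
vertex 1.987 2.934 1.693
endloop
endfacet
facet normal -0.554 0.579 0.598
outer loop
vertex 2.597 3.099 2.098
vertex 1.987 2.934 1.693
vertex 2.011 1.798 2.816
endloop
endfacet
facet normal 0.396 0.470 -0.789
outer loop
vertex 1.987 2.934 1.693
vertex 2.569 2.462 1.704
vertex 1.96 2.297 1.3
endloop
endfacet
facet normal -0.999 0.018 0.040
outer loop
vertex 1.987 2.934 1.693
vertex 1.96 2.297 1.3
vertex 2.011 1.798 2.816
endloop
endfacet
facet normal 0.396 0.470 -0.789
outer loop
vertex 1.96 2.297 1.3
vertex 2.569 2.462 1.704
vertex 2.542 1.824 1.31
endloop
endfacet
facet normal -0.612 -0.757 -0.229
outer loop
vertex 1.96 2.297 1.3
vertex 2.542 1.824 1.31
vertex 2.011 1.798 2.816
endloop
endfacet
facet normal 0.396 0.470 -0.789
outer loop
vertex 2.542 1.824 1.31
vertex 2.569 2.462 1.704
vertex 3.151 1.989 1.714
endloop
endfacet
facet normal 0.223 -0.973 0.062
outer loop
vertex 2.542 1.824 1.31
vertex 3.151 1.989 1.714
vertex 2.011 1.798 2.816
endloop
endfacet

endsolid


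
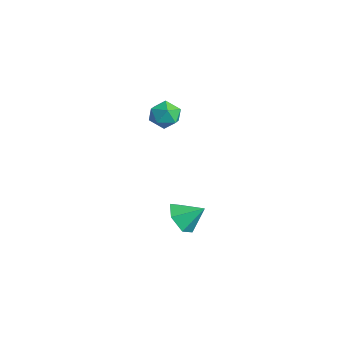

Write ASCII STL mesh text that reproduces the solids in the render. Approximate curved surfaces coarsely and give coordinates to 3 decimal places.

solid 
facet normal -0.434 -0.693 -0.575
outer loop
vertex -1.197 0.481 -4.323
vertex -1.655 0.177 -3.611
vertex -2.005 0.825 -4.128
endloop
endfacet
facet normal 0.292 0.888 -0.355
outer loop
vertex -1.197 0.481 -4.323
vertex -2.005 0.825 -4.128
vertex -1.125 1.023 -2.909
endloop
endfacet
facet normal -0.435 -0.693 -0.575
outer loop
vertex -2.005 0.825 -4.128
vertex -1.655 0.177 -3.611
vertex -2.463 0.521 -3.415
endloop
endfacet
facet normal -0.393 0.910 0.136
outer loop
vertex -2.005 0.825 -4.128
vertex -2.463 0.521 -3.415
vertex -1.125 1.023 -2.909
endloop
endfacet
facet normal -0.435 -0.693 -0.575
outer loop
vertex -2.463 0.521 -3.415
vertex -1.655 0.177 -3.611
vertex -2.113 -0.127 -2.898
endloop
endfacet
facet normal -0.451 0.395 0.800
outer loop
vertex -2.463 0.521 -3.415
vertex -2.113 -0.127 -2.898
vertex -1.125 1.023 -2.909
endloop
endfacet
facet normal -0.435 -0.693 -0.575
outer loop
vertex -2.113 -0.127 -2.898
vertex -1.655 0.177 -3.611
vertex -1.305 -0.471 -3.094
endloop
endfacet
facet normal 0.176 -0.142 0.974
outer loop
vertex -2.113 -0.127 -2.898
vertex -1.305 -0.471 -3.094
vertex -1.125 1.023 -2.909
endloop
endfacet
facet normal -0.435 -0.693 -0.575
outer loop
vertex -1.305 -0.471 -3.094
vertex -1.655 0.177 -3.611
vertex -0.847 -0.167 -3.807
endloop
endfacet
facet normal 0.860 -0.163 0.483
outer loop
vertex -1.305 -0.471 -3.094
vertex -0.847 -0.167 -3.807
vertex -1.125 1.023 -2.909
endloop
endfacet
facet normal -0.435 -0.693 -0.575
outer loop
vertex -0.847 -0.167 -3.807
vertex -1.655 0.177 -3.611
vertex -1.197 0.481 -4.323
endloop
endfacet
facet normal 0.918 0.352 -0.182
outer loop
vertex -0.847 -0.167 -3.807
vertex -1.197 0.481 -4.323
vertex -1.125 1.023 -2.909
endloop
endfacet
facet normal 0.270 0.380 0.885
outer loop
vertex -2.821 0.721 2.4
vertex -3.348 0.271 2.754
vertex -2.624 0.009 2.646
endloop
endfacet
facet normal 0.820 0.376 0.431
outer loop
vertex -2.821 0.721 2.4
vertex -2.624 0.009 2.646
vertex -2.377 0.264 1.953
endloop
endfacet
facet normal 0.635 0.759 -0.144
outer loop
vertex -2.821 0.721 2.4
vertex -2.377 0.264 1.953
vertex -2.95 0.683 1.633
endloop
endfacet
facet normal -0.029 0.999 -0.045
outer loop
vertex -2.821 0.721 2.4
vertex -2.95 0.683 1.633
vertex -3.55 0.688 2.129
endloop
endfacet
facet normal -0.255 0.764 0.592
outer loop
vertex -2.821 0.721 2.4
vertex -3.55 0.688 2.129
vertex -3.348 0.271 2.754
endloop
endfacet
facet normal 0.929 -0.297 0.222
outer loop
vertex -2.377 0.264 1.953
vertex -2.624 0.009 2.646
vertex -2.63 -0.468 2.031
endloop
endfacet
facet normal 0.038 -0.290 0.956
outer loop
vertex -2.624 0.009 2.646
vertex -3.348 0.271 2.754
vertex -3.23 -0.463 2.527
endloop
endfacet
facet normal -0.810 0.332 0.483
outer loop
vertex -3.348 0.271 2.754
vertex -3.55 0.688 2.129
vertex -3.803 -0.044 2.207
endloop
endfacet
facet normal -0.445 0.710 -0.546
outer loop
vertex -3.55 0.688 2.129
vertex -2.95 0.683 1.633
vertex -3.556 0.211 1.514
endloop
endfacet
facet normal 0.629 0.320 -0.708
outer loop
vertex -2.95 0.683 1.633
vertex -2.377 0.264 1.953
vertex -2.832 -0.051 1.406
endloop
endfacet
facet normal 0.029 -0.999 0.045
outer loop
vertex -3.359 -0.501 1.76
vertex -2.63 -0.468 2.031
vertex -3.23 -0.463 2.527
endloop
endfacet
facet normal -0.635 -0.759 0.144
outer loop
vertex -3.359 -0.501 1.76
vertex -3.23 -0.463 2.527
vertex -3.803 -0.044 2.207
endloop
endfacet
facet normal -0.820 -0.376 -0.431
outer loop
vertex -3.359 -0.501 1.76
vertex -3.803 -0.044 2.207
vertex -3.556 0.211 1.514
endloop
endfacet
facet normal -0.270 -0.380 -0.885
outer loop
vertex -3.359 -0.501 1.76
vertex -3.556 0.211 1.514
vertex -2.832 -0.051 1.406
endloop
endfacet
facet normal 0.255 -0.764 -0.592
outer loop
vertex -3.359 -0.501 1.76
vertex -2.832 -0.051 1.406
vertex -2.63 -0.468 2.031
endloop
endfacet
facet normal 0.445 -0.710 0.546
outer loop
vertex -3.23 -0.463 2.527
vertex -2.63 -0.468 2.031
vertex -2.624 0.009 2.646
endloop
endfacet
facet normal -0.629 -0.320 0.708
outer loop
vertex -3.803 -0.044 2.207
vertex -3.23 -0.463 2.527
vertex -3.348 0.271 2.754
endloop
endfacet
facet normal -0.929 0.297 -0.222
outer loop
vertex -3.556 0.211 1.514
vertex -3.803 -0.044 2.207
vertex -3.55 0.688 2.129
endloop
endfacet
facet normal -0.038 0.290 -0.956
outer loop
vertex -2.832 -0.051 1.406
vertex -3.556 0.211 1.514
vertex -2.95 0.683 1.633
endloop
endfacet
facet normal 0.810 -0.332 -0.483
outer loop
vertex -2.63 -0.468 2.031
vertex -2.832 -0.051 1.406
vertex -2.377 0.264 1.953
endloop
endfacet

endsolid


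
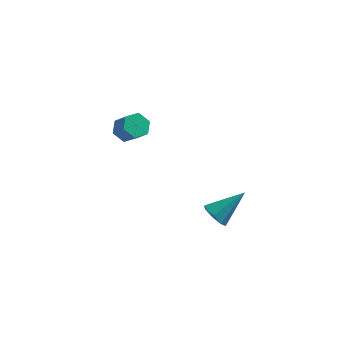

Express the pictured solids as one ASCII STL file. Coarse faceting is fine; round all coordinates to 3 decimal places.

solid 
facet normal -0.673 -0.423 -0.607
outer loop
vertex 1.264 -4.173 1.516
vertex 0.903 -4.299 2.004
vertex 0.958 -3.823 1.611
endloop
endfacet
facet normal 0.569 0.638 -0.519
outer loop
vertex 1.264 -4.173 1.516
vertex 0.958 -3.823 1.611
vertex 1.977 -3.621 2.976
endloop
endfacet
facet normal -0.671 -0.424 -0.608
outer loop
vertex 0.958 -3.823 1.611
vertex 0.903 -4.299 2.004
vertex 0.619 -3.752 1.936
endloop
endfacet
facet normal 0.039 0.984 -0.175
outer loop
vertex 0.958 -3.823 1.611
vertex 0.619 -3.752 1.936
vertex 1.977 -3.621 2.976
endloop
endfacet
facet normal -0.671 -0.424 -0.608
outer loop
vertex 0.619 -3.752 1.936
vertex 0.903 -4.299 2.004
vertex 0.447 -4.002 2.3
endloop
endfacet
facet normal -0.382 0.836 0.394
outer loop
vertex 0.619 -3.752 1.936
vertex 0.447 -4.002 2.3
vertex 1.977 -3.621 2.976
endloop
endfacet
facet normal -0.671 -0.423 -0.609
outer loop
vertex 0.447 -4.002 2.3
vertex 0.903 -4.299 2.004
vertex 0.541 -4.426 2.491
endloop
endfacet
facet normal -0.446 0.284 0.849
outer loop
vertex 0.447 -4.002 2.3
vertex 0.541 -4.426 2.491
vertex 1.977 -3.621 2.976
endloop
endfacet
facet normal -0.670 -0.424 -0.609
outer loop
vertex 0.541 -4.426 2.491
vertex 0.903 -4.299 2.004
vertex 0.848 -4.776 2.397
endloop
endfacet
facet normal -0.117 -0.352 0.929
outer loop
vertex 0.541 -4.426 2.491
vertex 0.848 -4.776 2.397
vertex 1.977 -3.621 2.976
endloop
endfacet
facet normal -0.672 -0.423 -0.608
outer loop
vertex 0.848 -4.776 2.397
vertex 0.903 -4.299 2.004
vertex 1.186 -4.846 2.072
endloop
endfacet
facet normal 0.416 -0.698 0.583
outer loop
vertex 0.848 -4.776 2.397
vertex 1.186 -4.846 2.072
vertex 1.977 -3.621 2.976
endloop
endfacet
facet normal -0.672 -0.423 -0.608
outer loop
vertex 1.186 -4.846 2.072
vertex 0.903 -4.299 2.004
vertex 1.359 -4.596 1.707
endloop
endfacet
facet normal 0.834 -0.551 0.018
outer loop
vertex 1.186 -4.846 2.072
vertex 1.359 -4.596 1.707
vertex 1.977 -3.621 2.976
endloop
endfacet
facet normal -0.672 -0.425 -0.607
outer loop
vertex 1.359 -4.596 1.707
vertex 0.903 -4.299 2.004
vertex 1.264 -4.173 1.516
endloop
endfacet
facet normal 0.898 0.003 -0.440
outer loop
vertex 1.359 -4.596 1.707
vertex 1.264 -4.173 1.516
vertex 1.977 -3.621 2.976
endloop
endfacet
facet normal -0.505 0.461 -0.729
outer loop
vertex -3.025 1.741 1.772
vertex -3.503 1.319 1.836
vertex -3.505 1.859 2.179
endloop
endfacet
facet normal 0.428 0.868 0.253
outer loop
vertex -3.025 1.741 1.772
vertex -3.505 1.859 2.179
vertex -2.48 1.242 2.56
endloop
endfacet
facet normal 0.429 0.868 0.251
outer loop
vertex -2.48 1.242 2.56
vertex -3.505 1.859 2.179
vertex -2.959 1.361 2.967
endloop
endfacet
facet normal 0.505 -0.461 0.729
outer loop
vertex -2.48 1.242 2.56
vertex -2.959 1.361 2.967
vertex -2.957 0.821 2.624
endloop
endfacet
facet normal -0.505 0.461 -0.729
outer loop
vertex -3.505 1.859 2.179
vertex -3.503 1.319 1.836
vertex -3.982 1.438 2.243
endloop
endfacet
facet normal -0.434 0.595 0.677
outer loop
vertex -3.505 1.859 2.179
vertex -3.982 1.438 2.243
vertex -2.959 1.361 2.967
endloop
endfacet
facet normal -0.434 0.595 0.676
outer loop
vertex -2.959 1.361 2.967
vertex -3.982 1.438 2.243
vertex -3.437 0.94 3.031
endloop
endfacet
facet normal 0.504 -0.462 0.730
outer loop
vertex -2.959 1.361 2.967
vertex -3.437 0.94 3.031
vertex -2.957 0.821 2.624
endloop
endfacet
facet normal -0.505 0.461 -0.729
outer loop
vertex -3.982 1.438 2.243
vertex -3.503 1.319 1.836
vertex -3.98 0.898 1.9
endloop
endfacet
facet normal -0.863 -0.273 0.425
outer loop
vertex -3.982 1.438 2.243
vertex -3.98 0.898 1.9
vertex -3.437 0.94 3.031
endloop
endfacet
facet normal -0.863 -0.272 0.425
outer loop
vertex -3.437 0.94 3.031
vertex -3.98 0.898 1.9
vertex -3.435 0.399 2.688
endloop
endfacet
facet normal 0.505 -0.461 0.730
outer loop
vertex -3.437 0.94 3.031
vertex -3.435 0.399 2.688
vertex -2.957 0.821 2.624
endloop
endfacet
facet normal -0.505 0.461 -0.729
outer loop
vertex -3.98 0.898 1.9
vertex -3.503 1.319 1.836
vertex -3.501 0.779 1.493
endloop
endfacet
facet normal -0.430 -0.867 -0.252
outer loop
vertex -3.98 0.898 1.9
vertex -3.501 0.779 1.493
vertex -3.435 0.399 2.688
endloop
endfacet
facet normal -0.427 -0.868 -0.252
outer loop
vertex -3.435 0.399 2.688
vertex -3.501 0.779 1.493
vertex -2.955 0.281 2.281
endloop
endfacet
facet normal 0.505 -0.461 0.729
outer loop
vertex -3.435 0.399 2.688
vertex -2.955 0.281 2.281
vertex -2.957 0.821 2.624
endloop
endfacet
facet normal -0.504 0.462 -0.730
outer loop
vertex -3.501 0.779 1.493
vertex -3.503 1.319 1.836
vertex -3.023 1.2 1.429
endloop
endfacet
facet normal 0.434 -0.595 -0.677
outer loop
vertex -3.501 0.779 1.493
vertex -3.023 1.2 1.429
vertex -2.955 0.281 2.281
endloop
endfacet
facet normal 0.434 -0.595 -0.676
outer loop
vertex -2.955 0.281 2.281
vertex -3.023 1.2 1.429
vertex -2.478 0.702 2.217
endloop
endfacet
facet normal 0.505 -0.461 0.729
outer loop
vertex -2.955 0.281 2.281
vertex -2.478 0.702 2.217
vertex -2.957 0.821 2.624
endloop
endfacet
facet normal -0.505 0.461 -0.730
outer loop
vertex -3.023 1.2 1.429
vertex -3.503 1.319 1.836
vertex -3.025 1.741 1.772
endloop
endfacet
facet normal 0.863 0.273 -0.425
outer loop
vertex -3.023 1.2 1.429
vertex -3.025 1.741 1.772
vertex -2.478 0.702 2.217
endloop
endfacet
facet normal 0.863 0.273 -0.424
outer loop
vertex -2.478 0.702 2.217
vertex -3.025 1.741 1.772
vertex -2.48 1.242 2.56
endloop
endfacet
facet normal 0.505 -0.461 0.729
outer loop
vertex -2.478 0.702 2.217
vertex -2.48 1.242 2.56
vertex -2.957 0.821 2.624
endloop
endfacet

endsolid


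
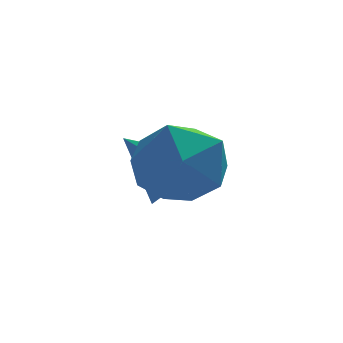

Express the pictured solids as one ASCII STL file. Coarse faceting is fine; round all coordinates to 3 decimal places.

solid 
facet normal -0.970 0.244 -0.017
outer loop
vertex -4.267 -0.917 -3.02
vertex -4.466 -1.638 -2.044
vertex -4.171 -0.454 -1.884
endloop
endfacet
facet normal -0.568 0.778 -0.269
outer loop
vertex -4.267 -0.917 -3.02
vertex -4.171 -0.454 -1.884
vertex -3.346 -0.149 -2.745
endloop
endfacet
facet normal -0.196 0.531 -0.825
outer loop
vertex -4.267 -0.917 -3.02
vertex -3.346 -0.149 -2.745
vertex -3.132 -1.144 -3.436
endloop
endfacet
facet normal -0.367 -0.156 -0.917
outer loop
vertex -4.267 -0.917 -3.02
vertex -3.132 -1.144 -3.436
vertex -3.824 -2.064 -3.002
endloop
endfacet
facet normal -0.845 -0.333 -0.418
outer loop
vertex -4.267 -0.917 -3.02
vertex -3.824 -2.064 -3.002
vertex -4.466 -1.638 -2.044
endloop
endfacet
facet normal -0.105 0.965 0.242
outer loop
vertex -3.346 -0.149 -2.745
vertex -4.171 -0.454 -1.884
vertex -2.976 -0.396 -1.598
endloop
endfacet
facet normal -0.755 0.101 0.648
outer loop
vertex -4.171 -0.454 -1.884
vertex -4.466 -1.638 -2.044
vertex -3.668 -1.316 -1.164
endloop
endfacet
facet normal -0.554 -0.833 -0.001
outer loop
vertex -4.466 -1.638 -2.044
vertex -3.824 -2.064 -3.002
vertex -3.454 -2.311 -1.855
endloop
endfacet
facet normal 0.220 -0.547 -0.808
outer loop
vertex -3.824 -2.064 -3.002
vertex -3.132 -1.144 -3.436
vertex -2.629 -2.006 -2.716
endloop
endfacet
facet normal 0.498 0.564 -0.658
outer loop
vertex -3.132 -1.144 -3.436
vertex -3.346 -0.149 -2.745
vertex -2.334 -0.822 -2.556
endloop
endfacet
facet normal 0.367 0.156 0.917
outer loop
vertex -2.533 -1.543 -1.58
vertex -2.976 -0.396 -1.598
vertex -3.668 -1.316 -1.164
endloop
endfacet
facet normal 0.196 -0.531 0.825
outer loop
vertex -2.533 -1.543 -1.58
vertex -3.668 -1.316 -1.164
vertex -3.454 -2.311 -1.855
endloop
endfacet
facet normal 0.568 -0.778 0.269
outer loop
vertex -2.533 -1.543 -1.58
vertex -3.454 -2.311 -1.855
vertex -2.629 -2.006 -2.716
endloop
endfacet
facet normal 0.970 -0.244 0.017
outer loop
vertex -2.533 -1.543 -1.58
vertex -2.629 -2.006 -2.716
vertex -2.334 -0.822 -2.556
endloop
endfacet
facet normal 0.845 0.333 0.418
outer loop
vertex -2.533 -1.543 -1.58
vertex -2.334 -0.822 -2.556
vertex -2.976 -0.396 -1.598
endloop
endfacet
facet normal -0.220 0.547 0.808
outer loop
vertex -3.668 -1.316 -1.164
vertex -2.976 -0.396 -1.598
vertex -4.171 -0.454 -1.884
endloop
endfacet
facet normal -0.498 -0.564 0.658
outer loop
vertex -3.454 -2.311 -1.855
vertex -3.668 -1.316 -1.164
vertex -4.466 -1.638 -2.044
endloop
endfacet
facet normal 0.105 -0.965 -0.242
outer loop
vertex -2.629 -2.006 -2.716
vertex -3.454 -2.311 -1.855
vertex -3.824 -2.064 -3.002
endloop
endfacet
facet normal 0.755 -0.101 -0.648
outer loop
vertex -2.334 -0.822 -2.556
vertex -2.629 -2.006 -2.716
vertex -3.132 -1.144 -3.436
endloop
endfacet
facet normal 0.554 0.833 0.001
outer loop
vertex -2.976 -0.396 -1.598
vertex -2.334 -0.822 -2.556
vertex -3.346 -0.149 -2.745
endloop
endfacet
facet normal 0.688 -0.368 -0.625
outer loop
vertex -2.594 0.308 -2.655
vertex -3.208 0.438 -3.407
vertex -2.591 1.154 -3.15
endloop
endfacet
facet normal 0.353 0.472 0.808
outer loop
vertex -2.594 0.308 -2.655
vertex -2.591 1.154 -3.15
vertex -4.412 1.082 -2.313
endloop
endfacet
facet normal 0.688 -0.368 -0.625
outer loop
vertex -2.591 1.154 -3.15
vertex -3.208 0.438 -3.407
vertex -3.205 1.284 -3.902
endloop
endfacet
facet normal 0.029 0.989 0.147
outer loop
vertex -2.591 1.154 -3.15
vertex -3.205 1.284 -3.902
vertex -4.412 1.082 -2.313
endloop
endfacet
facet normal 0.688 -0.368 -0.625
outer loop
vertex -3.205 1.284 -3.902
vertex -3.208 0.438 -3.407
vertex -3.823 0.568 -4.16
endloop
endfacet
facet normal -0.624 0.678 -0.388
outer loop
vertex -3.205 1.284 -3.902
vertex -3.823 0.568 -4.16
vertex -4.412 1.082 -2.313
endloop
endfacet
facet normal 0.688 -0.368 -0.625
outer loop
vertex -3.823 0.568 -4.16
vertex -3.208 0.438 -3.407
vertex -3.826 -0.278 -3.665
endloop
endfacet
facet normal -0.953 -0.150 -0.262
outer loop
vertex -3.823 0.568 -4.16
vertex -3.826 -0.278 -3.665
vertex -4.412 1.082 -2.313
endloop
endfacet
facet normal 0.688 -0.368 -0.626
outer loop
vertex -3.826 -0.278 -3.665
vertex -3.208 0.438 -3.407
vertex -3.211 -0.408 -2.913
endloop
endfacet
facet normal -0.629 -0.667 0.399
outer loop
vertex -3.826 -0.278 -3.665
vertex -3.211 -0.408 -2.913
vertex -4.412 1.082 -2.313
endloop
endfacet
facet normal 0.688 -0.368 -0.625
outer loop
vertex -3.211 -0.408 -2.913
vertex -3.208 0.438 -3.407
vertex -2.594 0.308 -2.655
endloop
endfacet
facet normal 0.024 -0.357 0.934
outer loop
vertex -3.211 -0.408 -2.913
vertex -2.594 0.308 -2.655
vertex -4.412 1.082 -2.313
endloop
endfacet

endsolid


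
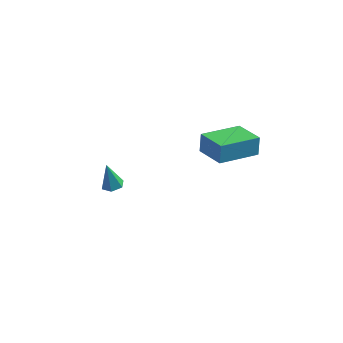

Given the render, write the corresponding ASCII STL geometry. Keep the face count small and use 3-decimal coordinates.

solid 
facet normal -0.730 -0.644 0.227
outer loop
vertex 2.226 -0.763 4.662
vertex 1.277 0.19 4.314
vertex 2.231 -1.061 3.834
endloop
endfacet
facet normal 0.683 -0.686 0.251
outer loop
vertex 3.603 0.15 3.406
vertex 2.226 -0.763 4.662
vertex 2.231 -1.061 3.834
endloop
endfacet
facet normal -0.730 -0.644 0.228
outer loop
vertex 2.231 -1.061 3.834
vertex 1.277 0.19 4.314
vertex 1.281 -0.108 3.486
endloop
endfacet
facet normal 0.005 -0.338 -0.941
outer loop
vertex 1.281 -0.108 3.486
vertex 3.603 0.15 3.406
vertex 2.231 -1.061 3.834
endloop
endfacet
facet normal -0.005 0.338 0.941
outer loop
vertex 2.226 -0.763 4.662
vertex 2.649 1.401 3.886
vertex 1.277 0.19 4.314
endloop
endfacet
facet normal 0.683 -0.686 0.250
outer loop
vertex 3.599 0.448 4.234
vertex 2.226 -0.763 4.662
vertex 3.603 0.15 3.406
endloop
endfacet
facet normal -0.005 0.338 0.941
outer loop
vertex 3.599 0.448 4.234
vertex 2.649 1.401 3.886
vertex 2.226 -0.763 4.662
endloop
endfacet
facet normal -0.683 0.686 -0.250
outer loop
vertex 1.277 0.19 4.314
vertex 2.649 1.401 3.886
vertex 1.281 -0.108 3.486
endloop
endfacet
facet normal 0.005 -0.338 -0.941
outer loop
vertex 2.654 1.103 3.058
vertex 3.603 0.15 3.406
vertex 1.281 -0.108 3.486
endloop
endfacet
facet normal -0.683 0.686 -0.251
outer loop
vertex 1.281 -0.108 3.486
vertex 2.649 1.401 3.886
vertex 2.654 1.103 3.058
endloop
endfacet
facet normal 0.730 0.644 -0.228
outer loop
vertex 2.654 1.103 3.058
vertex 3.599 0.448 4.234
vertex 3.603 0.15 3.406
endloop
endfacet
facet normal 0.730 0.645 -0.228
outer loop
vertex 2.649 1.401 3.886
vertex 3.599 0.448 4.234
vertex 2.654 1.103 3.058
endloop
endfacet
facet normal 0.216 -0.107 -0.970
outer loop
vertex -2.358 1.921 -1.933
vertex -2.811 2.121 -2.056
vertex -2.405 2.425 -1.999
endloop
endfacet
facet normal 0.850 0.146 0.507
outer loop
vertex -2.358 1.921 -1.933
vertex -2.405 2.425 -1.999
vertex -3.089 2.259 -0.804
endloop
endfacet
facet normal 0.216 -0.107 -0.970
outer loop
vertex -2.405 2.425 -1.999
vertex -2.811 2.121 -2.056
vertex -2.858 2.624 -2.122
endloop
endfacet
facet normal 0.313 0.900 0.304
outer loop
vertex -2.405 2.425 -1.999
vertex -2.858 2.624 -2.122
vertex -3.089 2.259 -0.804
endloop
endfacet
facet normal 0.216 -0.107 -0.970
outer loop
vertex -2.858 2.624 -2.122
vertex -2.811 2.121 -2.056
vertex -3.264 2.321 -2.179
endloop
endfacet
facet normal -0.604 0.789 0.112
outer loop
vertex -2.858 2.624 -2.122
vertex -3.264 2.321 -2.179
vertex -3.089 2.259 -0.804
endloop
endfacet
facet normal 0.216 -0.106 -0.970
outer loop
vertex -3.264 2.321 -2.179
vertex -2.811 2.121 -2.056
vertex -3.216 1.817 -2.113
endloop
endfacet
facet normal -0.989 -0.078 0.122
outer loop
vertex -3.264 2.321 -2.179
vertex -3.216 1.817 -2.113
vertex -3.089 2.259 -0.804
endloop
endfacet
facet normal 0.216 -0.106 -0.970
outer loop
vertex -3.216 1.817 -2.113
vertex -2.811 2.121 -2.056
vertex -2.763 1.617 -1.99
endloop
endfacet
facet normal -0.454 -0.830 0.324
outer loop
vertex -3.216 1.817 -2.113
vertex -2.763 1.617 -1.99
vertex -3.089 2.259 -0.804
endloop
endfacet
facet normal 0.216 -0.106 -0.970
outer loop
vertex -2.763 1.617 -1.99
vertex -2.811 2.121 -2.056
vertex -2.358 1.921 -1.933
endloop
endfacet
facet normal 0.466 -0.718 0.517
outer loop
vertex -2.763 1.617 -1.99
vertex -2.358 1.921 -1.933
vertex -3.089 2.259 -0.804
endloop
endfacet

endsolid


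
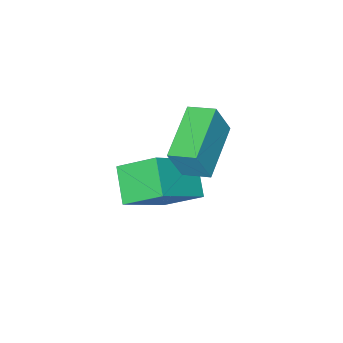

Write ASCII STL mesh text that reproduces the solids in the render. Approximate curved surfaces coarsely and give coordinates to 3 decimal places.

solid 
facet normal -0.437 -0.689 0.578
outer loop
vertex 4.639 0.243 0.866
vertex 3.991 1.395 1.749
vertex 2.883 0.26 -0.443
endloop
endfacet
facet normal 0.407 -0.725 -0.556
outer loop
vertex 3.509 1.245 -1.269
vertex 4.639 0.243 0.866
vertex 2.883 0.26 -0.443
endloop
endfacet
facet normal -0.438 -0.689 0.578
outer loop
vertex 2.883 0.26 -0.443
vertex 3.991 1.395 1.749
vertex 2.236 1.412 0.44
endloop
endfacet
facet normal -0.802 0.008 -0.598
outer loop
vertex 2.236 1.412 0.44
vertex 3.509 1.245 -1.269
vertex 2.883 0.26 -0.443
endloop
endfacet
facet normal 0.801 -0.008 0.598
outer loop
vertex 4.639 0.243 0.866
vertex 4.617 2.38 0.923
vertex 3.991 1.395 1.749
endloop
endfacet
facet normal 0.408 -0.725 -0.556
outer loop
vertex 5.264 1.228 0.04
vertex 4.639 0.243 0.866
vertex 3.509 1.245 -1.269
endloop
endfacet
facet normal 0.802 -0.008 0.598
outer loop
vertex 5.264 1.228 0.04
vertex 4.617 2.38 0.923
vertex 4.639 0.243 0.866
endloop
endfacet
facet normal -0.407 0.725 0.556
outer loop
vertex 3.991 1.395 1.749
vertex 4.617 2.38 0.923
vertex 2.236 1.412 0.44
endloop
endfacet
facet normal -0.802 0.007 -0.598
outer loop
vertex 2.861 2.397 -0.386
vertex 3.509 1.245 -1.269
vertex 2.236 1.412 0.44
endloop
endfacet
facet normal -0.407 0.725 0.556
outer loop
vertex 2.236 1.412 0.44
vertex 4.617 2.38 0.923
vertex 2.861 2.397 -0.386
endloop
endfacet
facet normal 0.438 0.689 -0.578
outer loop
vertex 2.861 2.397 -0.386
vertex 5.264 1.228 0.04
vertex 3.509 1.245 -1.269
endloop
endfacet
facet normal 0.438 0.689 -0.578
outer loop
vertex 4.617 2.38 0.923
vertex 5.264 1.228 0.04
vertex 2.861 2.397 -0.386
endloop
endfacet
facet normal -0.838 -0.459 0.294
outer loop
vertex 2.827 1.58 3.732
vertex 2.436 2.455 3.983
vertex 2.32 1.71 2.488
endloop
endfacet
facet normal 0.395 -0.883 -0.253
outer loop
vertex 4.064 2.665 1.877
vertex 2.827 1.58 3.732
vertex 2.32 1.71 2.488
endloop
endfacet
facet normal -0.839 -0.459 0.294
outer loop
vertex 2.32 1.71 2.488
vertex 2.436 2.455 3.983
vertex 1.929 2.585 2.738
endloop
endfacet
facet normal -0.375 0.096 -0.922
outer loop
vertex 1.929 2.585 2.738
vertex 4.064 2.665 1.877
vertex 2.32 1.71 2.488
endloop
endfacet
facet normal 0.376 -0.096 0.922
outer loop
vertex 2.827 1.58 3.732
vertex 4.18 3.41 3.372
vertex 2.436 2.455 3.983
endloop
endfacet
facet normal 0.395 -0.883 -0.253
outer loop
vertex 4.571 2.535 3.122
vertex 2.827 1.58 3.732
vertex 4.064 2.665 1.877
endloop
endfacet
facet normal 0.375 -0.096 0.922
outer loop
vertex 4.571 2.535 3.122
vertex 4.18 3.41 3.372
vertex 2.827 1.58 3.732
endloop
endfacet
facet normal -0.395 0.883 0.253
outer loop
vertex 2.436 2.455 3.983
vertex 4.18 3.41 3.372
vertex 1.929 2.585 2.738
endloop
endfacet
facet normal -0.375 0.097 -0.922
outer loop
vertex 3.673 3.54 2.128
vertex 4.064 2.665 1.877
vertex 1.929 2.585 2.738
endloop
endfacet
facet normal -0.395 0.883 0.253
outer loop
vertex 1.929 2.585 2.738
vertex 4.18 3.41 3.372
vertex 3.673 3.54 2.128
endloop
endfacet
facet normal 0.839 0.459 -0.294
outer loop
vertex 3.673 3.54 2.128
vertex 4.571 2.535 3.122
vertex 4.064 2.665 1.877
endloop
endfacet
facet normal 0.839 0.459 -0.294
outer loop
vertex 4.18 3.41 3.372
vertex 4.571 2.535 3.122
vertex 3.673 3.54 2.128
endloop
endfacet

endsolid


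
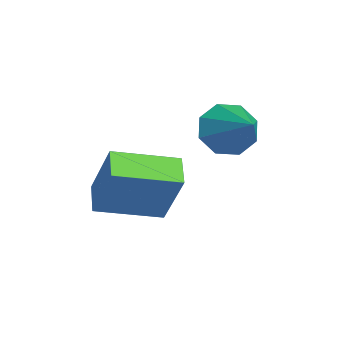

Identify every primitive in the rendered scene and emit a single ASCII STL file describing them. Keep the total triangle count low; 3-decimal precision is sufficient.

solid 
facet normal -0.818 -0.259 -0.514
outer loop
vertex -2.394 0.537 1.728
vertex -2.806 0.284 2.511
vertex -2.75 1.065 2.028
endloop
endfacet
facet normal 0.605 0.661 -0.445
outer loop
vertex -2.394 0.537 1.728
vertex -2.75 1.065 2.028
vertex -1.374 0.736 3.409
endloop
endfacet
facet normal -0.818 -0.259 -0.513
outer loop
vertex -2.75 1.065 2.028
vertex -2.806 0.284 2.511
vertex -3.138 1.136 2.611
endloop
endfacet
facet normal 0.212 0.977 0.022
outer loop
vertex -2.75 1.065 2.028
vertex -3.138 1.136 2.611
vertex -1.374 0.736 3.409
endloop
endfacet
facet normal -0.818 -0.259 -0.513
outer loop
vertex -3.138 1.136 2.611
vertex -2.806 0.284 2.511
vertex -3.332 0.708 3.136
endloop
endfacet
facet normal -0.096 0.789 0.607
outer loop
vertex -3.138 1.136 2.611
vertex -3.332 0.708 3.136
vertex -1.374 0.736 3.409
endloop
endfacet
facet normal -0.818 -0.258 -0.514
outer loop
vertex -3.332 0.708 3.136
vertex -2.806 0.284 2.511
vertex -3.218 0.031 3.294
endloop
endfacet
facet normal -0.138 0.203 0.969
outer loop
vertex -3.332 0.708 3.136
vertex -3.218 0.031 3.294
vertex -1.374 0.736 3.409
endloop
endfacet
facet normal -0.818 -0.259 -0.514
outer loop
vertex -3.218 0.031 3.294
vertex -2.806 0.284 2.511
vertex -2.862 -0.497 2.993
endloop
endfacet
facet normal 0.111 -0.435 0.894
outer loop
vertex -3.218 0.031 3.294
vertex -2.862 -0.497 2.993
vertex -1.374 0.736 3.409
endloop
endfacet
facet normal -0.818 -0.258 -0.513
outer loop
vertex -2.862 -0.497 2.993
vertex -2.806 0.284 2.511
vertex -2.474 -0.568 2.41
endloop
endfacet
facet normal 0.503 -0.751 0.427
outer loop
vertex -2.862 -0.497 2.993
vertex -2.474 -0.568 2.41
vertex -1.374 0.736 3.409
endloop
endfacet
facet normal -0.818 -0.258 -0.514
outer loop
vertex -2.474 -0.568 2.41
vertex -2.806 0.284 2.511
vertex -2.28 -0.14 1.886
endloop
endfacet
facet normal 0.811 -0.563 -0.159
outer loop
vertex -2.474 -0.568 2.41
vertex -2.28 -0.14 1.886
vertex -1.374 0.736 3.409
endloop
endfacet
facet normal -0.818 -0.258 -0.514
outer loop
vertex -2.28 -0.14 1.886
vertex -2.806 0.284 2.511
vertex -2.394 0.537 1.728
endloop
endfacet
facet normal 0.854 0.022 -0.521
outer loop
vertex -2.28 -0.14 1.886
vertex -2.394 0.537 1.728
vertex -1.374 0.736 3.409
endloop
endfacet
facet normal -0.922 0.048 0.385
outer loop
vertex -3.217 -2.916 1.646
vertex -3.31 -0.923 1.174
vertex -4.007 -3.386 -0.186
endloop
endfacet
facet normal 0.045 -0.972 0.230
outer loop
vertex -3.03 -3.437 -0.594
vertex -3.217 -2.916 1.646
vertex -4.007 -3.386 -0.186
endloop
endfacet
facet normal -0.922 0.048 0.385
outer loop
vertex -4.007 -3.386 -0.186
vertex -3.31 -0.923 1.174
vertex -4.1 -1.394 -0.658
endloop
endfacet
facet normal -0.385 -0.230 -0.894
outer loop
vertex -4.1 -1.394 -0.658
vertex -3.03 -3.437 -0.594
vertex -4.007 -3.386 -0.186
endloop
endfacet
facet normal 0.385 0.230 0.894
outer loop
vertex -3.217 -2.916 1.646
vertex -2.333 -0.974 0.766
vertex -3.31 -0.923 1.174
endloop
endfacet
facet normal 0.046 -0.972 0.230
outer loop
vertex -2.24 -2.966 1.238
vertex -3.217 -2.916 1.646
vertex -3.03 -3.437 -0.594
endloop
endfacet
facet normal 0.385 0.230 0.894
outer loop
vertex -2.24 -2.966 1.238
vertex -2.333 -0.974 0.766
vertex -3.217 -2.916 1.646
endloop
endfacet
facet normal -0.045 0.972 -0.230
outer loop
vertex -3.31 -0.923 1.174
vertex -2.333 -0.974 0.766
vertex -4.1 -1.394 -0.658
endloop
endfacet
facet normal -0.385 -0.230 -0.894
outer loop
vertex -3.123 -1.444 -1.066
vertex -3.03 -3.437 -0.594
vertex -4.1 -1.394 -0.658
endloop
endfacet
facet normal -0.046 0.972 -0.230
outer loop
vertex -4.1 -1.394 -0.658
vertex -2.333 -0.974 0.766
vertex -3.123 -1.444 -1.066
endloop
endfacet
facet normal 0.922 -0.048 -0.385
outer loop
vertex -3.123 -1.444 -1.066
vertex -2.24 -2.966 1.238
vertex -3.03 -3.437 -0.594
endloop
endfacet
facet normal 0.922 -0.048 -0.385
outer loop
vertex -2.333 -0.974 0.766
vertex -2.24 -2.966 1.238
vertex -3.123 -1.444 -1.066
endloop
endfacet

endsolid


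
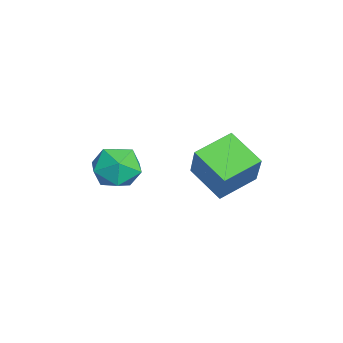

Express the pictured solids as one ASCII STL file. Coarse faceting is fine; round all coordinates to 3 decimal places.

solid 
facet normal -0.694 0.588 0.415
outer loop
vertex -0.656 -0.411 -2.085
vertex -1.052 -1.254 -1.553
vertex -0.28 -0.655 -1.111
endloop
endfacet
facet normal -0.098 0.956 0.277
outer loop
vertex -0.656 -0.411 -2.085
vertex -0.28 -0.655 -1.111
vertex 0.397 -0.36 -1.889
endloop
endfacet
facet normal 0.035 0.906 -0.422
outer loop
vertex -0.656 -0.411 -2.085
vertex 0.397 -0.36 -1.889
vertex 0.043 -0.776 -2.812
endloop
endfacet
facet normal -0.480 0.507 -0.716
outer loop
vertex -0.656 -0.411 -2.085
vertex 0.043 -0.776 -2.812
vertex -0.852 -1.329 -2.604
endloop
endfacet
facet normal -0.929 0.311 -0.199
outer loop
vertex -0.656 -0.411 -2.085
vertex -0.852 -1.329 -2.604
vertex -1.052 -1.254 -1.553
endloop
endfacet
facet normal 0.440 0.643 0.627
outer loop
vertex 0.397 -0.36 -1.889
vertex -0.28 -0.655 -1.111
vertex 0.652 -1.171 -1.236
endloop
endfacet
facet normal -0.524 0.048 0.850
outer loop
vertex -0.28 -0.655 -1.111
vertex -1.052 -1.254 -1.553
vertex -0.243 -1.724 -1.028
endloop
endfacet
facet normal -0.905 -0.400 -0.144
outer loop
vertex -1.052 -1.254 -1.553
vertex -0.852 -1.329 -2.604
vertex -0.597 -2.14 -1.951
endloop
endfacet
facet normal -0.177 -0.082 -0.981
outer loop
vertex -0.852 -1.329 -2.604
vertex 0.043 -0.776 -2.812
vertex 0.08 -1.845 -2.729
endloop
endfacet
facet normal 0.655 0.563 -0.505
outer loop
vertex 0.043 -0.776 -2.812
vertex 0.397 -0.36 -1.889
vertex 0.852 -1.246 -2.287
endloop
endfacet
facet normal 0.480 -0.507 0.716
outer loop
vertex 0.456 -2.089 -1.755
vertex 0.652 -1.171 -1.236
vertex -0.243 -1.724 -1.028
endloop
endfacet
facet normal -0.035 -0.906 0.422
outer loop
vertex 0.456 -2.089 -1.755
vertex -0.243 -1.724 -1.028
vertex -0.597 -2.14 -1.951
endloop
endfacet
facet normal 0.098 -0.956 -0.277
outer loop
vertex 0.456 -2.089 -1.755
vertex -0.597 -2.14 -1.951
vertex 0.08 -1.845 -2.729
endloop
endfacet
facet normal 0.694 -0.588 -0.415
outer loop
vertex 0.456 -2.089 -1.755
vertex 0.08 -1.845 -2.729
vertex 0.852 -1.246 -2.287
endloop
endfacet
facet normal 0.929 -0.311 0.199
outer loop
vertex 0.456 -2.089 -1.755
vertex 0.852 -1.246 -2.287
vertex 0.652 -1.171 -1.236
endloop
endfacet
facet normal 0.177 0.082 0.981
outer loop
vertex -0.243 -1.724 -1.028
vertex 0.652 -1.171 -1.236
vertex -0.28 -0.655 -1.111
endloop
endfacet
facet normal -0.655 -0.563 0.505
outer loop
vertex -0.597 -2.14 -1.951
vertex -0.243 -1.724 -1.028
vertex -1.052 -1.254 -1.553
endloop
endfacet
facet normal -0.440 -0.643 -0.627
outer loop
vertex 0.08 -1.845 -2.729
vertex -0.597 -2.14 -1.951
vertex -0.852 -1.329 -2.604
endloop
endfacet
facet normal 0.524 -0.048 -0.850
outer loop
vertex 0.852 -1.246 -2.287
vertex 0.08 -1.845 -2.729
vertex 0.043 -0.776 -2.812
endloop
endfacet
facet normal 0.905 0.400 0.144
outer loop
vertex 0.652 -1.171 -1.236
vertex 0.852 -1.246 -2.287
vertex 0.397 -0.36 -1.889
endloop
endfacet
facet normal -0.510 0.820 0.261
outer loop
vertex -0.137 2.913 -0.245
vertex 1.06 3.901 -1.009
vertex -1.067 2.832 -1.808
endloop
endfacet
facet normal -0.692 -0.571 0.441
outer loop
vertex -0.2 1.439 -2.251
vertex -0.137 2.913 -0.245
vertex -1.067 2.832 -1.808
endloop
endfacet
facet normal -0.510 0.820 0.261
outer loop
vertex -1.067 2.832 -1.808
vertex 1.06 3.901 -1.009
vertex 0.13 3.82 -2.571
endloop
endfacet
facet normal -0.511 -0.045 -0.859
outer loop
vertex 0.13 3.82 -2.571
vertex -0.2 1.439 -2.251
vertex -1.067 2.832 -1.808
endloop
endfacet
facet normal 0.511 0.045 0.858
outer loop
vertex -0.137 2.913 -0.245
vertex 1.927 2.508 -1.452
vertex 1.06 3.901 -1.009
endloop
endfacet
facet normal -0.692 -0.571 0.442
outer loop
vertex 0.73 1.52 -0.689
vertex -0.137 2.913 -0.245
vertex -0.2 1.439 -2.251
endloop
endfacet
facet normal 0.511 0.044 0.859
outer loop
vertex 0.73 1.52 -0.689
vertex 1.927 2.508 -1.452
vertex -0.137 2.913 -0.245
endloop
endfacet
facet normal 0.692 0.571 -0.442
outer loop
vertex 1.06 3.901 -1.009
vertex 1.927 2.508 -1.452
vertex 0.13 3.82 -2.571
endloop
endfacet
facet normal -0.511 -0.045 -0.858
outer loop
vertex 0.997 2.427 -3.015
vertex -0.2 1.439 -2.251
vertex 0.13 3.82 -2.571
endloop
endfacet
facet normal 0.692 0.571 -0.441
outer loop
vertex 0.13 3.82 -2.571
vertex 1.927 2.508 -1.452
vertex 0.997 2.427 -3.015
endloop
endfacet
facet normal 0.510 -0.820 -0.261
outer loop
vertex 0.997 2.427 -3.015
vertex 0.73 1.52 -0.689
vertex -0.2 1.439 -2.251
endloop
endfacet
facet normal 0.510 -0.820 -0.261
outer loop
vertex 1.927 2.508 -1.452
vertex 0.73 1.52 -0.689
vertex 0.997 2.427 -3.015
endloop
endfacet

endsolid


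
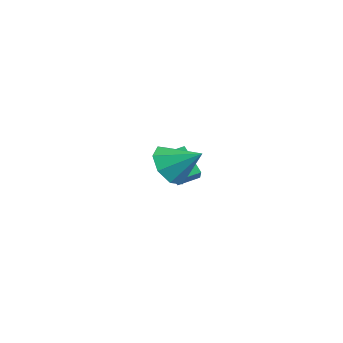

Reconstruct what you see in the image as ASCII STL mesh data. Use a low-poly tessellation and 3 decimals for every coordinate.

solid 
facet normal -0.794 0.180 -0.581
outer loop
vertex -3.469 -2.201 0.675
vertex -3.497 -1.2 1.024
vertex -2.472 -1.746 -0.546
endloop
endfacet
facet normal 0.026 -0.944 -0.330
outer loop
vertex -1.623 -1.94 0.076
vertex -3.469 -2.201 0.675
vertex -2.472 -1.746 -0.546
endloop
endfacet
facet normal -0.793 0.181 -0.581
outer loop
vertex -2.472 -1.746 -0.546
vertex -3.497 -1.2 1.024
vertex -2.5 -0.746 -0.196
endloop
endfacet
facet normal 0.608 0.277 -0.744
outer loop
vertex -2.5 -0.746 -0.196
vertex -1.623 -1.94 0.076
vertex -2.472 -1.746 -0.546
endloop
endfacet
facet normal -0.608 -0.276 0.744
outer loop
vertex -3.469 -2.201 0.675
vertex -2.648 -1.394 1.646
vertex -3.497 -1.2 1.024
endloop
endfacet
facet normal 0.027 -0.944 -0.330
outer loop
vertex -2.62 -2.394 1.296
vertex -3.469 -2.201 0.675
vertex -1.623 -1.94 0.076
endloop
endfacet
facet normal -0.607 -0.278 0.744
outer loop
vertex -2.62 -2.394 1.296
vertex -2.648 -1.394 1.646
vertex -3.469 -2.201 0.675
endloop
endfacet
facet normal -0.026 0.944 0.330
outer loop
vertex -3.497 -1.2 1.024
vertex -2.648 -1.394 1.646
vertex -2.5 -0.746 -0.196
endloop
endfacet
facet normal 0.608 0.277 -0.745
outer loop
vertex -1.651 -0.939 0.425
vertex -1.623 -1.94 0.076
vertex -2.5 -0.746 -0.196
endloop
endfacet
facet normal -0.027 0.944 0.330
outer loop
vertex -2.5 -0.746 -0.196
vertex -2.648 -1.394 1.646
vertex -1.651 -0.939 0.425
endloop
endfacet
facet normal 0.793 -0.180 0.581
outer loop
vertex -1.651 -0.939 0.425
vertex -2.62 -2.394 1.296
vertex -1.623 -1.94 0.076
endloop
endfacet
facet normal 0.794 -0.181 0.581
outer loop
vertex -2.648 -1.394 1.646
vertex -2.62 -2.394 1.296
vertex -1.651 -0.939 0.425
endloop
endfacet
facet normal -0.550 -0.655 -0.518
outer loop
vertex 2.87 -2.984 1.548
vertex 2.474 -3.381 2.471
vertex 2.181 -2.596 1.789
endloop
endfacet
facet normal 0.333 0.848 -0.414
outer loop
vertex 2.87 -2.984 1.548
vertex 2.181 -2.596 1.789
vertex 3.366 -2.319 3.309
endloop
endfacet
facet normal -0.550 -0.655 -0.518
outer loop
vertex 2.181 -2.596 1.789
vertex 2.474 -3.381 2.471
vertex 1.664 -2.668 2.43
endloop
endfacet
facet normal -0.182 0.983 -0.037
outer loop
vertex 2.181 -2.596 1.789
vertex 1.664 -2.668 2.43
vertex 3.366 -2.319 3.309
endloop
endfacet
facet normal -0.550 -0.655 -0.519
outer loop
vertex 1.664 -2.668 2.43
vertex 2.474 -3.381 2.471
vertex 1.621 -3.158 3.094
endloop
endfacet
facet normal -0.421 0.743 0.521
outer loop
vertex 1.664 -2.668 2.43
vertex 1.621 -3.158 3.094
vertex 3.366 -2.319 3.309
endloop
endfacet
facet normal -0.549 -0.656 -0.517
outer loop
vertex 1.621 -3.158 3.094
vertex 2.474 -3.381 2.471
vertex 2.079 -3.778 3.394
endloop
endfacet
facet normal -0.245 0.270 0.931
outer loop
vertex 1.621 -3.158 3.094
vertex 2.079 -3.778 3.394
vertex 3.366 -2.319 3.309
endloop
endfacet
facet normal -0.550 -0.656 -0.517
outer loop
vertex 2.079 -3.778 3.394
vertex 2.474 -3.381 2.471
vertex 2.768 -4.165 3.152
endloop
endfacet
facet normal 0.245 -0.161 0.956
outer loop
vertex 2.079 -3.778 3.394
vertex 2.768 -4.165 3.152
vertex 3.366 -2.319 3.309
endloop
endfacet
facet normal -0.550 -0.656 -0.518
outer loop
vertex 2.768 -4.165 3.152
vertex 2.474 -3.381 2.471
vertex 3.285 -4.093 2.512
endloop
endfacet
facet normal 0.759 -0.295 0.580
outer loop
vertex 2.768 -4.165 3.152
vertex 3.285 -4.093 2.512
vertex 3.366 -2.319 3.309
endloop
endfacet
facet normal -0.550 -0.656 -0.517
outer loop
vertex 3.285 -4.093 2.512
vertex 2.474 -3.381 2.471
vertex 3.327 -3.604 1.847
endloop
endfacet
facet normal 0.998 -0.056 0.022
outer loop
vertex 3.285 -4.093 2.512
vertex 3.327 -3.604 1.847
vertex 3.366 -2.319 3.309
endloop
endfacet
facet normal -0.550 -0.655 -0.518
outer loop
vertex 3.327 -3.604 1.847
vertex 2.474 -3.381 2.471
vertex 2.87 -2.984 1.548
endloop
endfacet
facet normal 0.821 0.418 -0.389
outer loop
vertex 3.327 -3.604 1.847
vertex 2.87 -2.984 1.548
vertex 3.366 -2.319 3.309
endloop
endfacet

endsolid
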